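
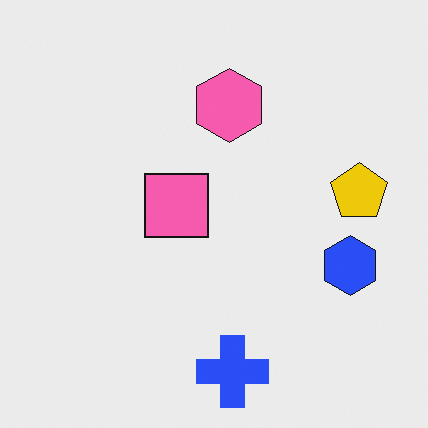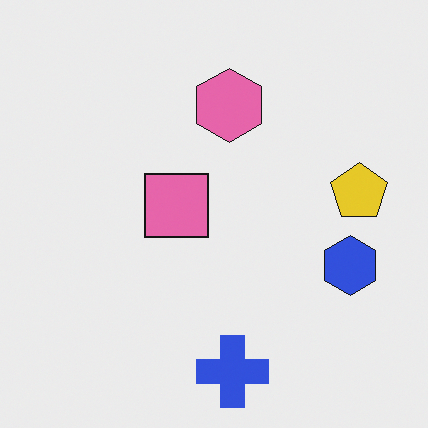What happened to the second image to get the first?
This is the original image slightly oversaturated.

All colors are more vivid — a global saturation change.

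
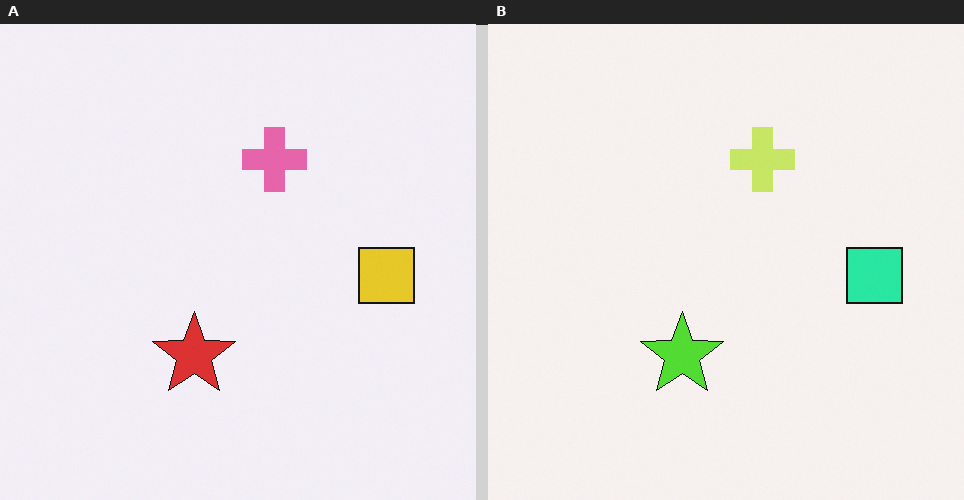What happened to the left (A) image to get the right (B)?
Hue-shifted by a moderate amount.

Every shape's color has rotated by the same amount around the hue wheel — a uniform hue shift.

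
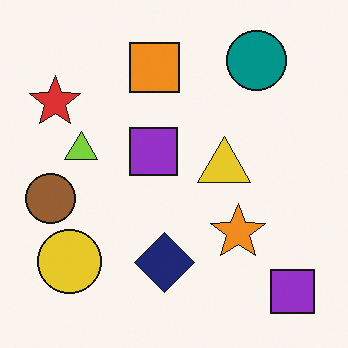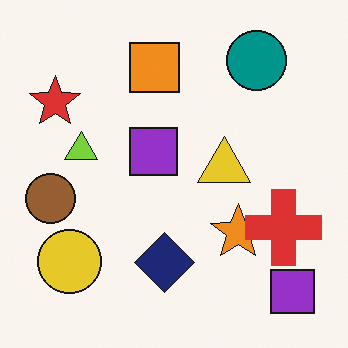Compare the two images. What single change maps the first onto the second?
It was overlaid with an additional red cross.

A red cross appears in the second image that is absent from the first.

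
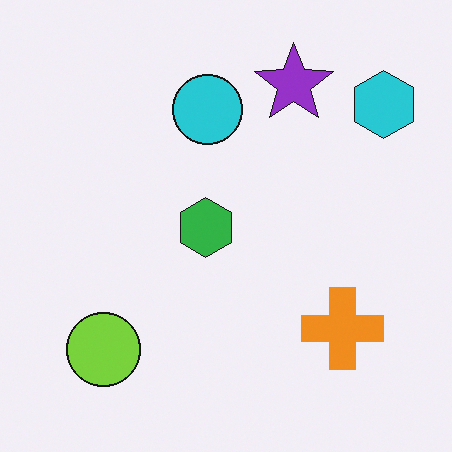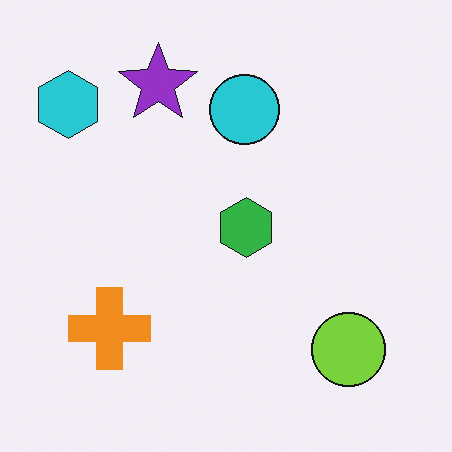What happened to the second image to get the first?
The first image is the second flipped horizontally (left ↔ right).

The cyan hexagon is in the top-left of the second image and the top-right of the first — shapes on opposite sides of the vertical midline have swapped in a mirror flip.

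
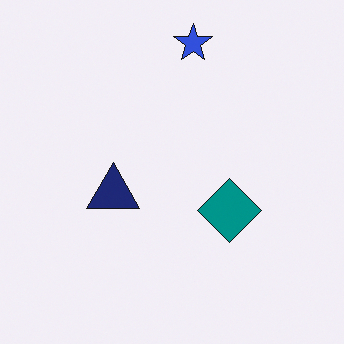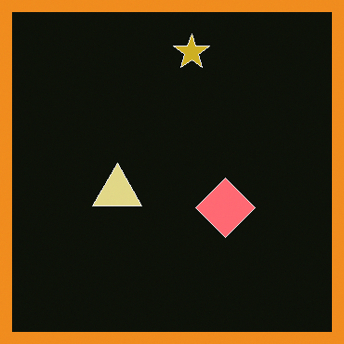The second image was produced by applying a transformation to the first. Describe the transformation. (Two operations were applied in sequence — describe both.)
It was color-inverted (negative), then framed with a orange border.

The light background has become dark and every shape's color is its complement — a photographic negative. A solid orange frame runs around the edge of the second image, with the content slightly shrunk inside it.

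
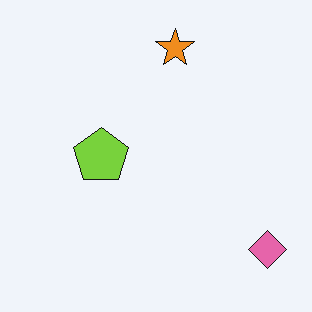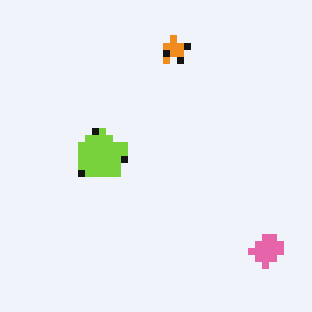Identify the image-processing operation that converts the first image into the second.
The image was moderately pixelated.

Shapes are reduced to large square blocks; fine edges and outlines are lost — a downscale-then-upscale (mosaic) effect.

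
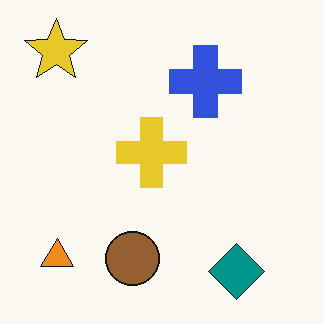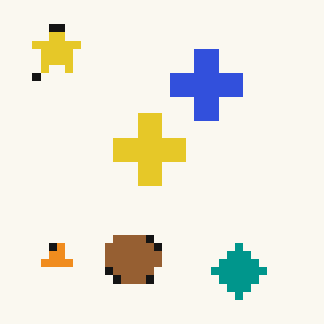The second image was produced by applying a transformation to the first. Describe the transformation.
The second image is the first pixelated into visible square blocks.

Shapes are reduced to large square blocks; fine edges and outlines are lost — a downscale-then-upscale (mosaic) effect.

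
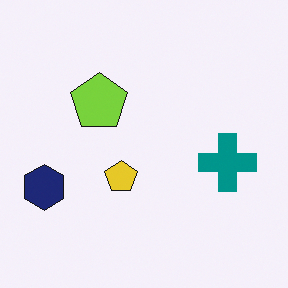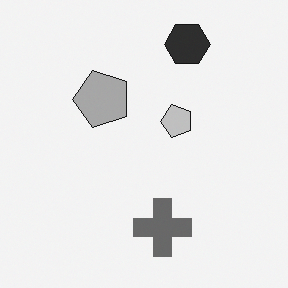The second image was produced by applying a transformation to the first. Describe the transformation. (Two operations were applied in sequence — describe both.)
Transposed (reflected across the top-left ↔ bottom-right diagonal), then converted to grayscale.

Shapes have swapped their row and column positions — what was in the top-right is now in the bottom-left — a diagonal reflection. All color is removed — every shape is now a shade of grey.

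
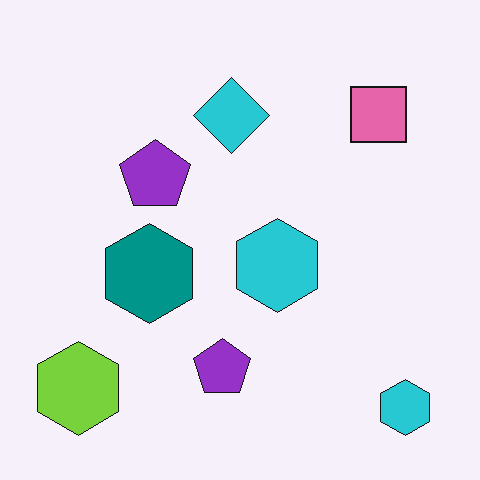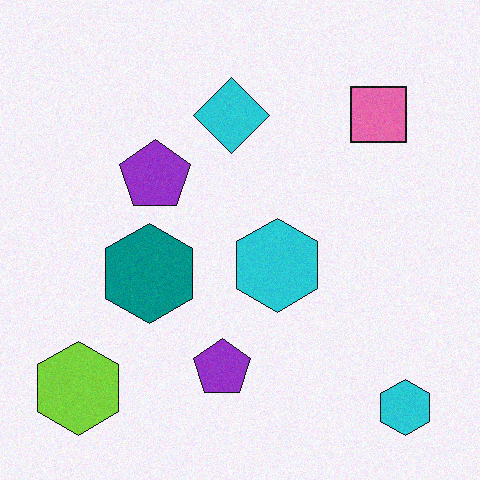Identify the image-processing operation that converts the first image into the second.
It was degraded with light additive noise.

Random speckle covers the whole image, including the flat background.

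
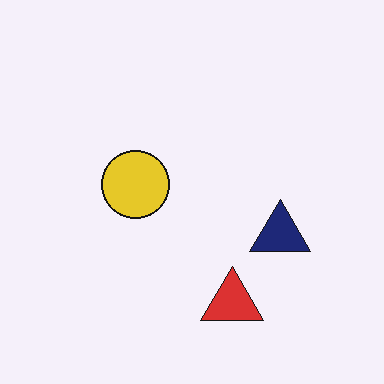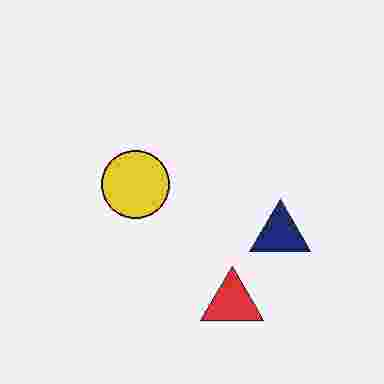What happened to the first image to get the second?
Heavily JPEG-compressed with obvious blocking artifacts.

Blocky 8×8 compression artifacts appear around shape edges and the flat background shows ringing — characteristic JPEG degradation.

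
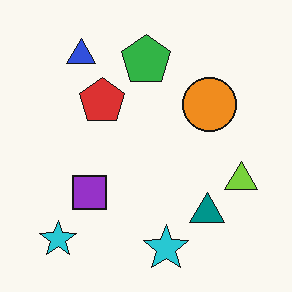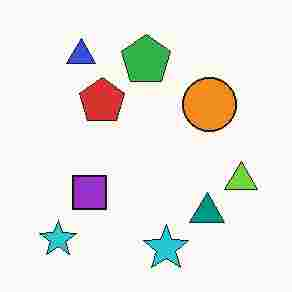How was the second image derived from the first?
Degraded with heavy JPEG compression.

Blocky 8×8 compression artifacts appear around shape edges and the flat background shows ringing — characteristic JPEG degradation.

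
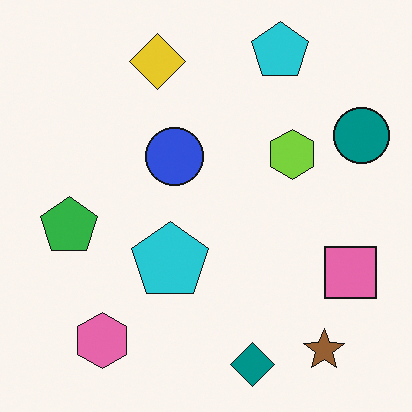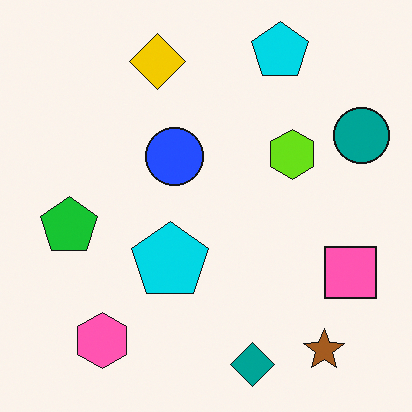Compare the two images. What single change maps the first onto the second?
Slightly oversaturated.

All colors are more vivid — a global saturation change.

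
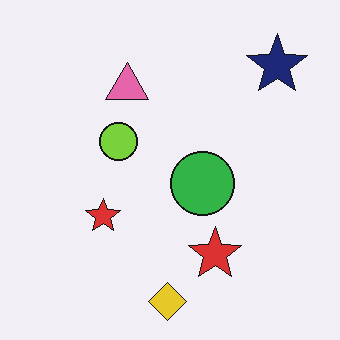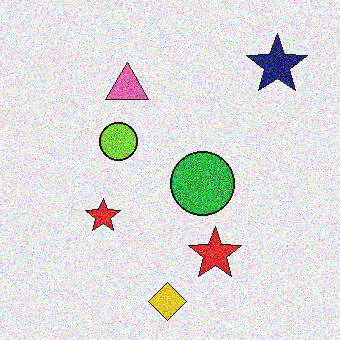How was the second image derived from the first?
The image was degraded with strong gaussian noise.

Random speckle covers the whole image, including the flat background.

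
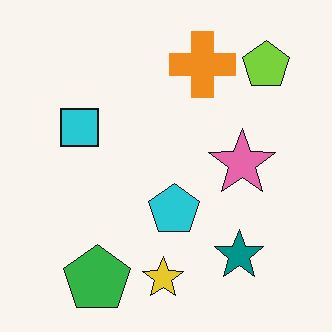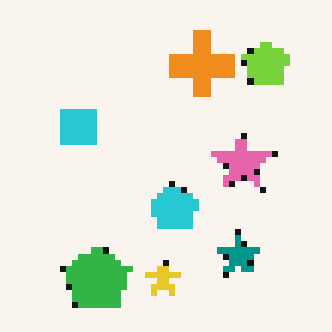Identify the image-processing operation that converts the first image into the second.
Pixelated into visible square blocks.

Shapes are reduced to large square blocks; fine edges and outlines are lost — a downscale-then-upscale (mosaic) effect.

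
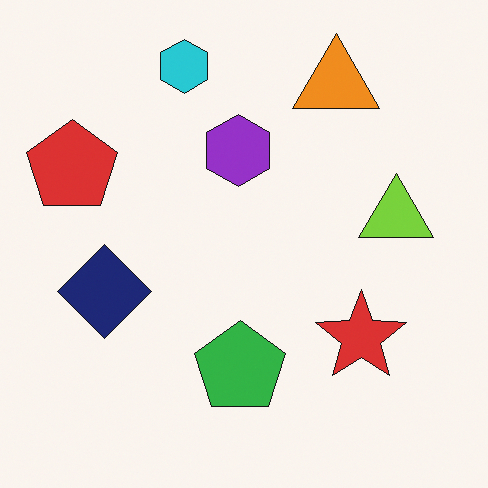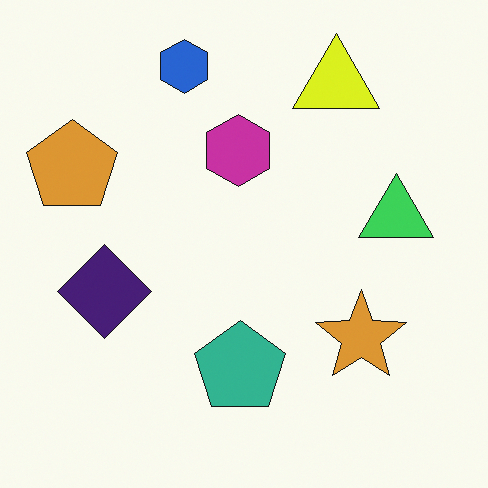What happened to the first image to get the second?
The image was hue-shifted by a small amount.

Every shape's color has rotated by the same amount around the hue wheel — a uniform hue shift.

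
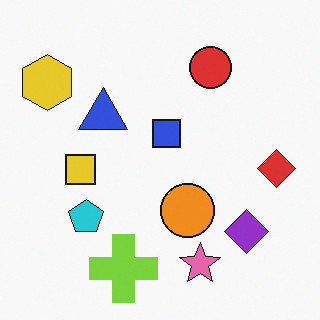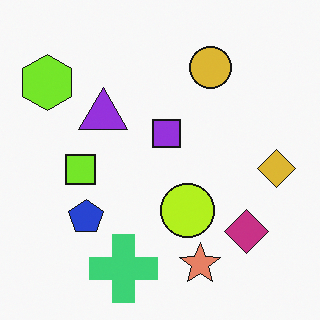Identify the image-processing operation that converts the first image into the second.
It was hue-shifted slightly.

Every shape's color has rotated by the same amount around the hue wheel — a uniform hue shift.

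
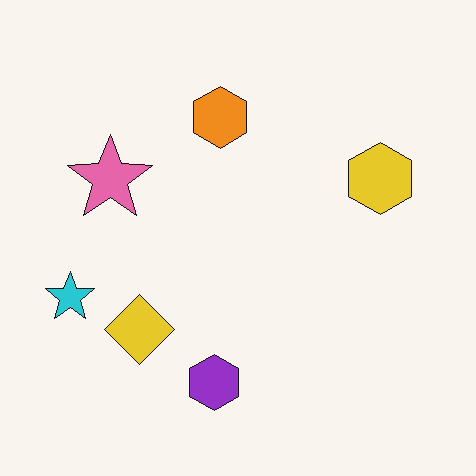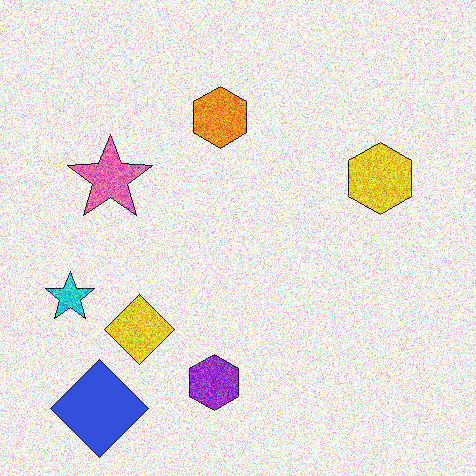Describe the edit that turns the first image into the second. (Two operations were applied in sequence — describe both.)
The transformation is: degraded with strong gaussian noise, then overlaid with an additional blue diamond.

Random speckle covers the whole image, including the flat background. A blue diamond appears in the second image that is absent from the first.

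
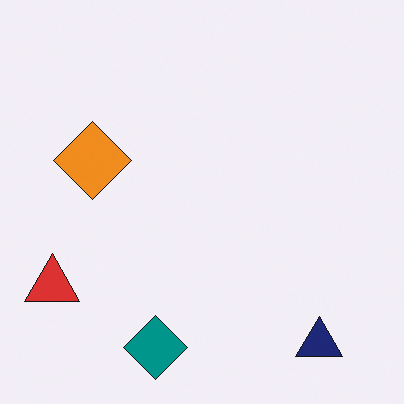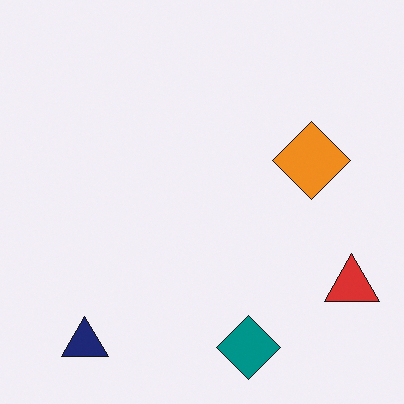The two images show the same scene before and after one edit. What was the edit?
The image was flipped horizontally (left ↔ right).

The red triangle is in the bottom-left of the first image and the bottom-right of the second — shapes on opposite sides of the vertical midline have swapped in a mirror flip.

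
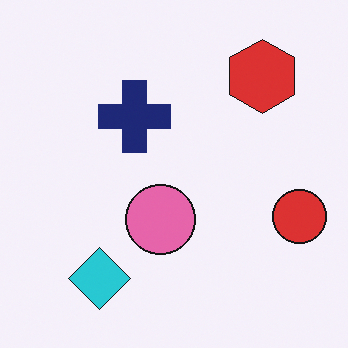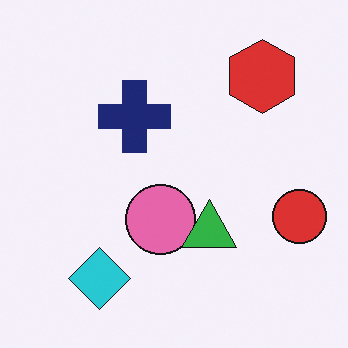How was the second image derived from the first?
The second image is the first overlaid with an additional green triangle.

A green triangle appears in the second image that is absent from the first.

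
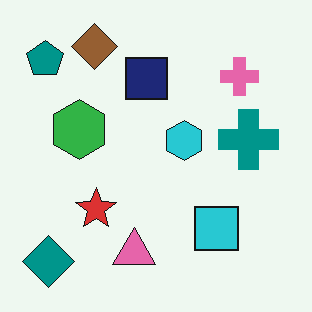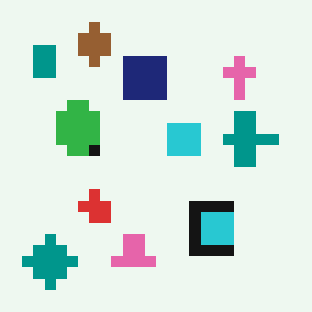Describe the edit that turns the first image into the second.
Coarsely pixelated.

Shapes are reduced to large square blocks; fine edges and outlines are lost — a downscale-then-upscale (mosaic) effect.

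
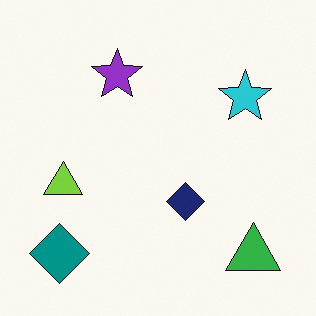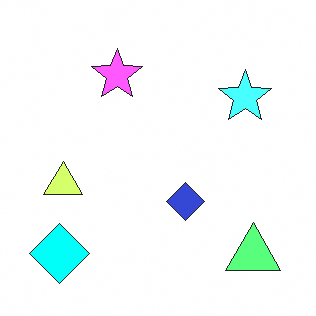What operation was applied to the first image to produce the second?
Brightened a lot.

Every pixel — background and shapes alike — is uniformly brightened.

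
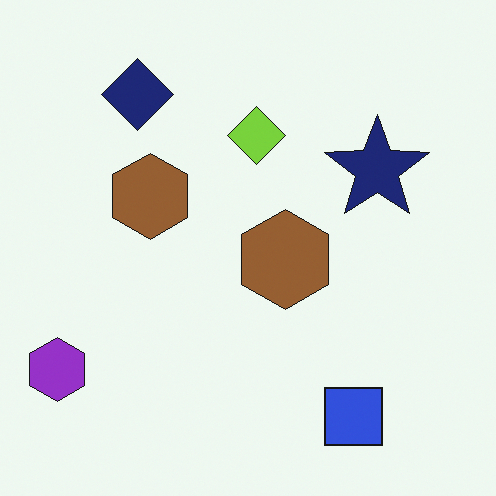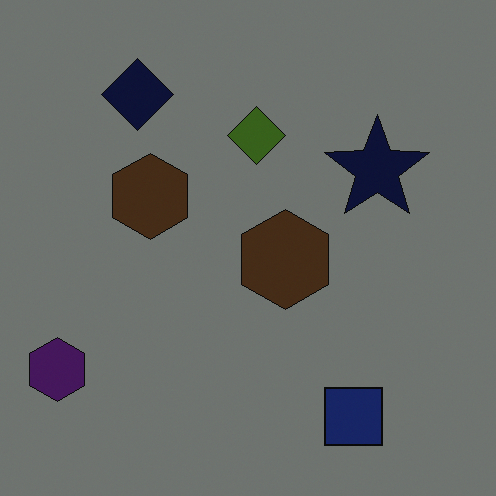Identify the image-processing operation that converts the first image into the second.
The transformation is: substantially darkened.

Every pixel — background and shapes alike — is uniformly darkened.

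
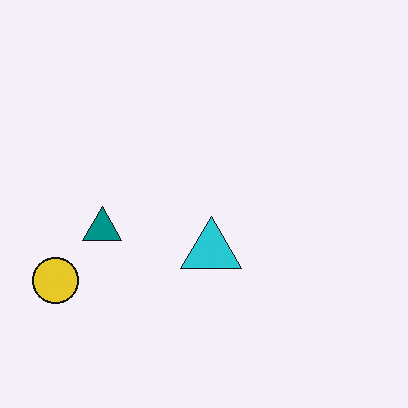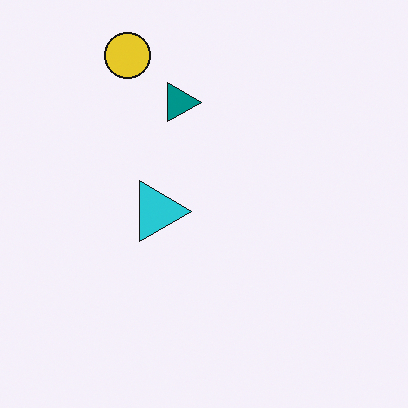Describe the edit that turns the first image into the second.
The image was rotated 90° clockwise.

The yellow circle sits in the bottom-left of the first image and the top-left of the second — consistent with a whole-image 90° clockwise rotation.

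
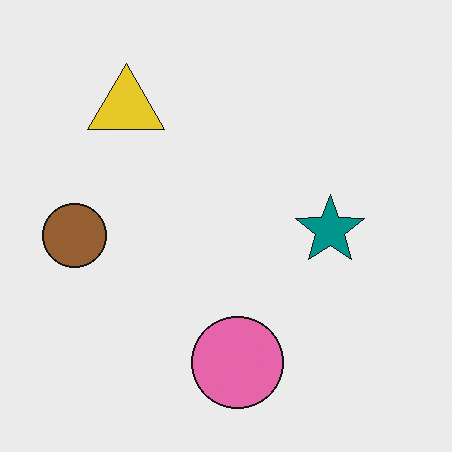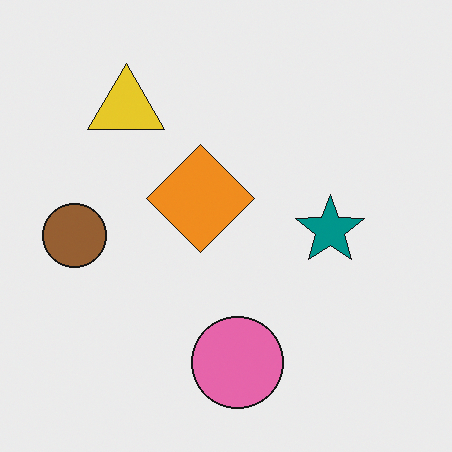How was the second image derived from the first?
This is the original image overlaid with an additional orange diamond.

An orange diamond appears in the second image that is absent from the first.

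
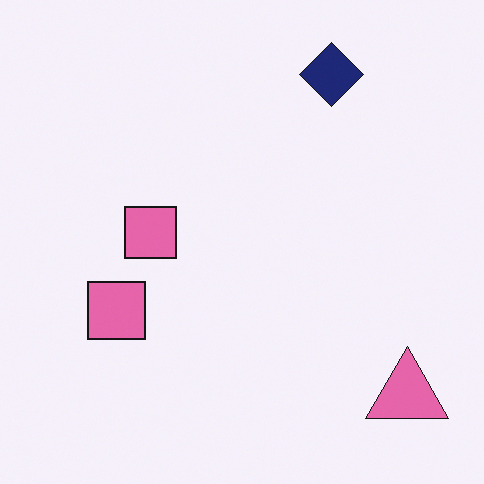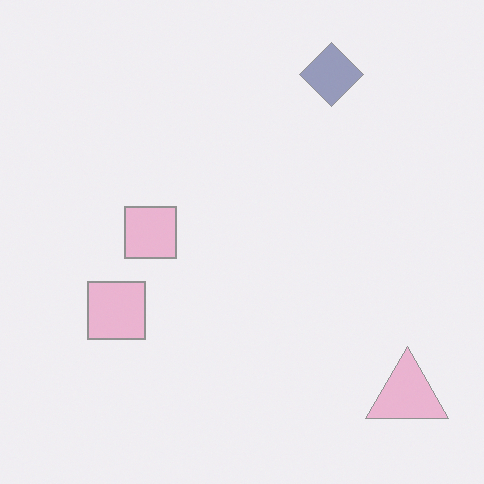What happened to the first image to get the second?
The second image is the first given much lower contrast.

Tones are pushed toward mid-grey across the whole image — a global contrast change.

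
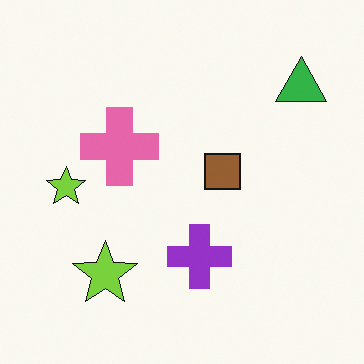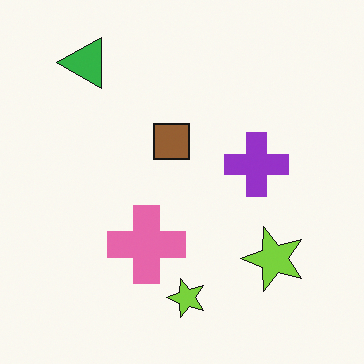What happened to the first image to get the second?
The second image is the first rotated 90° counter-clockwise.

The green triangle sits in the top-right of the first image and the top-left of the second — consistent with a whole-image 90° counter-clockwise rotation.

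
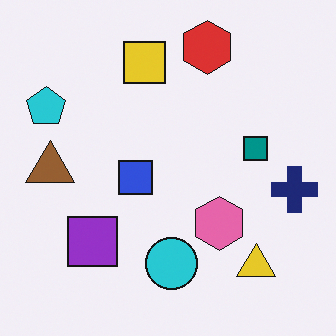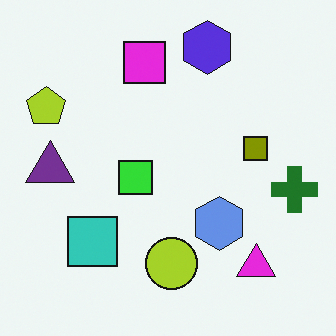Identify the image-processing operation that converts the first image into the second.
The transformation is: hue-shifted through roughly half the color wheel.

Every shape's color has rotated by the same amount around the hue wheel — a uniform hue shift.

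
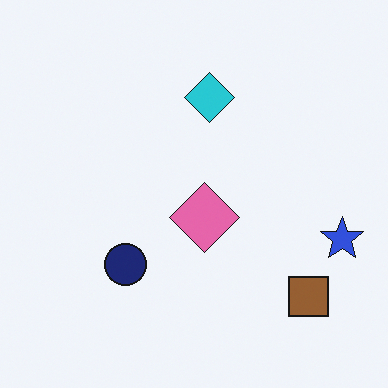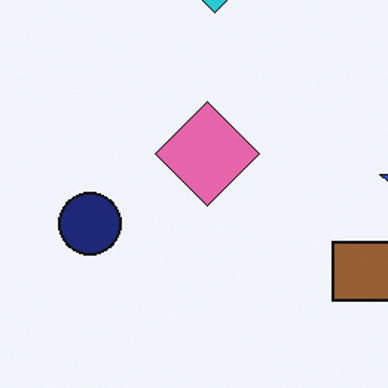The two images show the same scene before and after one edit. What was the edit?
This is the original image cropped slightly and scaled back up.

The visible shapes are larger and the field of view is narrower; shapes near the original edges may be partly or wholly outside the frame — a crop-and-rescale.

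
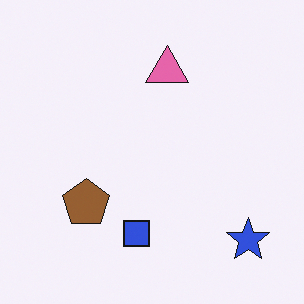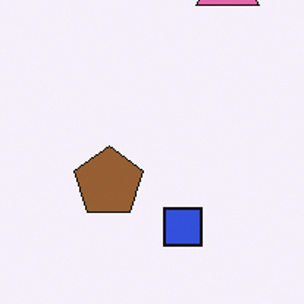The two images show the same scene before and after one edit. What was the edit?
The image was cropped to a modestly smaller region and rescaled.

The visible shapes are larger and the field of view is narrower; shapes near the original edges may be partly or wholly outside the frame — a crop-and-rescale.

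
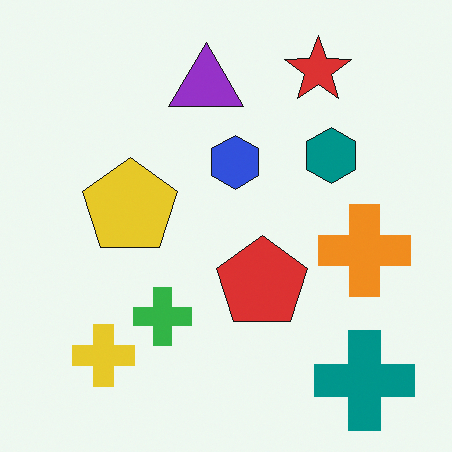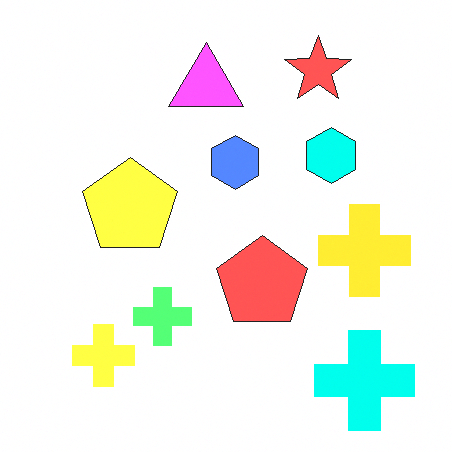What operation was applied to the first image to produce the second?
The image was noticeably brightened.

Every pixel — background and shapes alike — is uniformly brightened.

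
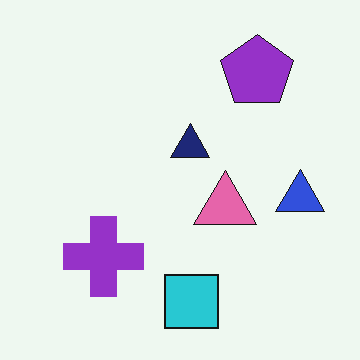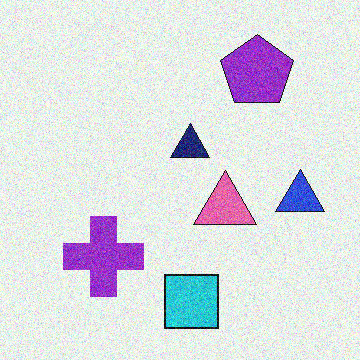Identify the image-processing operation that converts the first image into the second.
It was degraded with visible gaussian noise.

Random speckle covers the whole image, including the flat background.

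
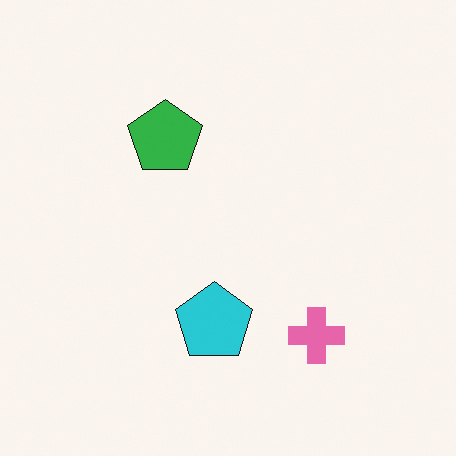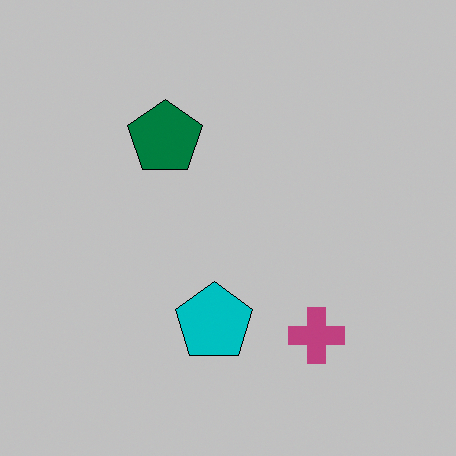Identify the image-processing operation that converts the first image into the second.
The image was aggressively posterized.

Each flat color has snapped to a coarser quantized level — most visibly, the near-white background has dropped to a flat grey.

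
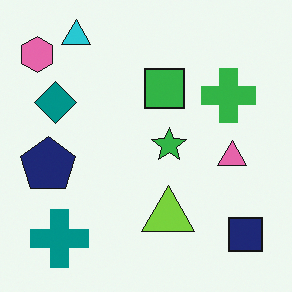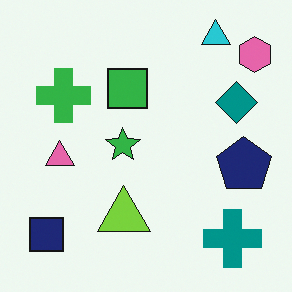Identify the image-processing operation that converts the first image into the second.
Flipped horizontally (left ↔ right).

The pink hexagon is in the top-left of the first image and the top-right of the second — shapes on opposite sides of the vertical midline have swapped in a mirror flip.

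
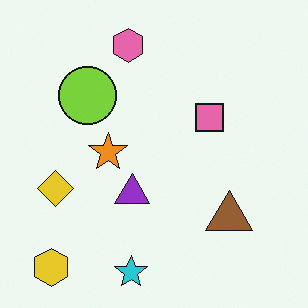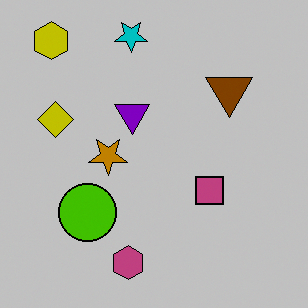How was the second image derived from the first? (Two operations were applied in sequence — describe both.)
The second image is the first heavily posterized to just a handful of flat colors, then flipped vertically (top ↔ bottom).

Each flat color has snapped to a coarser quantized level — most visibly, the near-white background has dropped to a flat grey. The cyan star is in the bottom of the first image and the top of the second — shapes on opposite sides of the horizontal midline have swapped in a mirror flip.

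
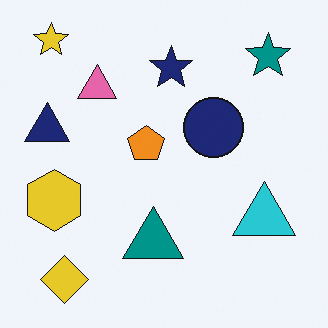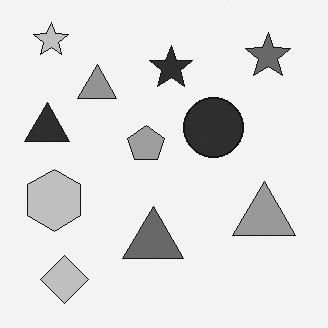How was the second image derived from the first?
The transformation is: converted to grayscale.

All color is removed — every shape is now a shade of grey.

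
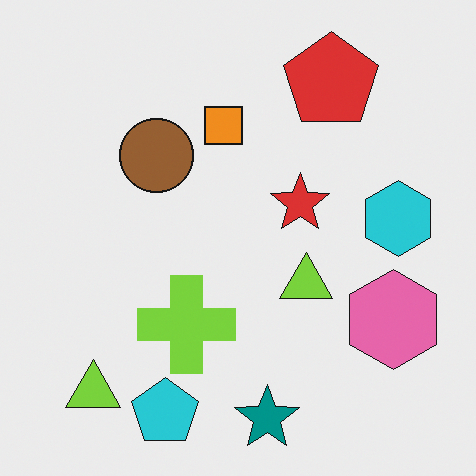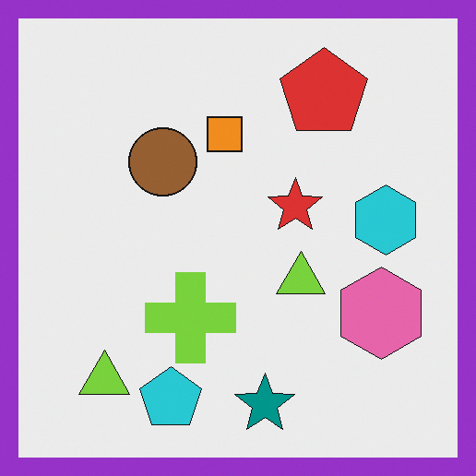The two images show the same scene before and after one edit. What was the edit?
The second image is the first framed with a purple border.

A solid purple frame runs around the edge of the second image, with the content slightly shrunk inside it.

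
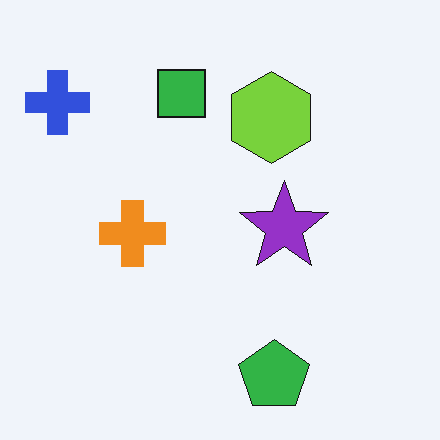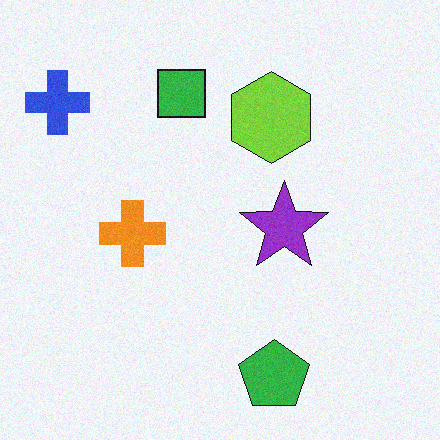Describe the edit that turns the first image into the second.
This is the original image degraded with subtle gaussian noise.

Random speckle covers the whole image, including the flat background.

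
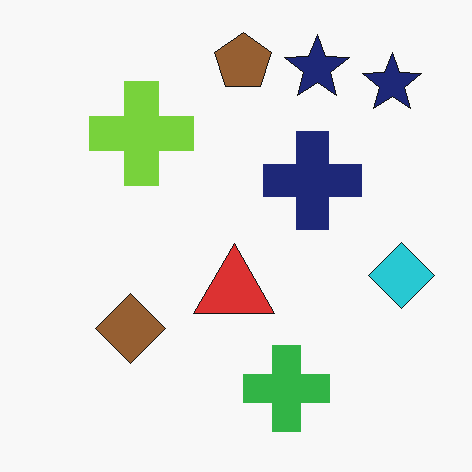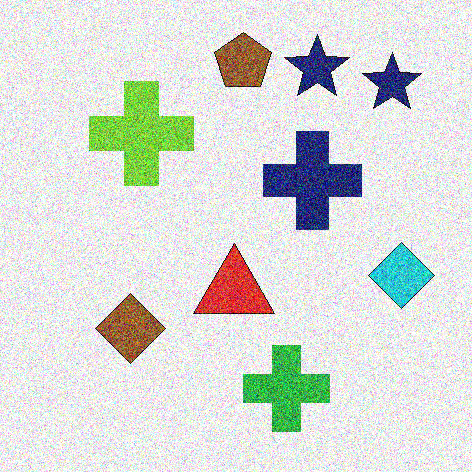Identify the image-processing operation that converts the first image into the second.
The second image is the first degraded with strong gaussian noise.

Random speckle covers the whole image, including the flat background.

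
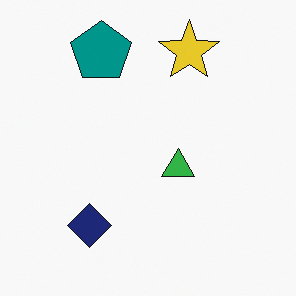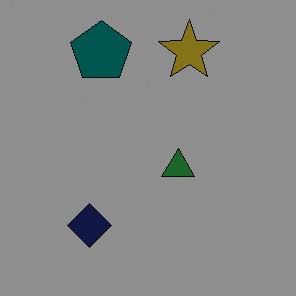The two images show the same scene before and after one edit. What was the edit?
It was substantially darkened.

Every pixel — background and shapes alike — is uniformly darkened.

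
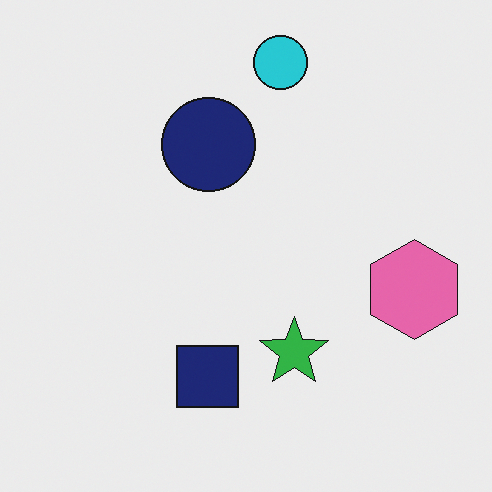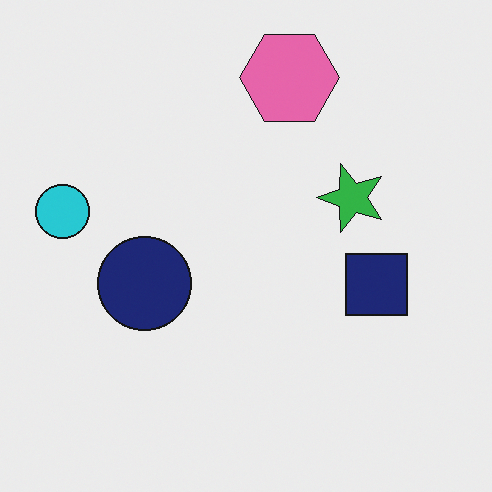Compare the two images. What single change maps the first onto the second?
The second image is the first rotated 90° counter-clockwise.

The cyan circle sits in the top of the first image and the left of the second — consistent with a whole-image 90° counter-clockwise rotation.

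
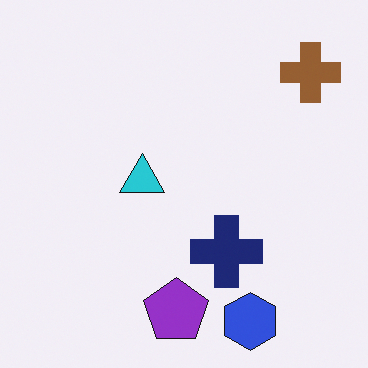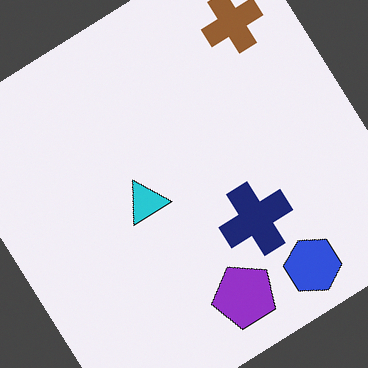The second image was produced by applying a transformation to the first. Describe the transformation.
It was rotated counter-clockwise by a large amount — several tens of degrees.

Every shape is tilted by the same angle and the image corners show triangular fill wedges — a whole-image rotation by a non-right angle.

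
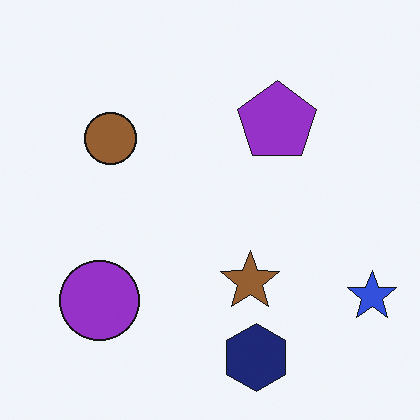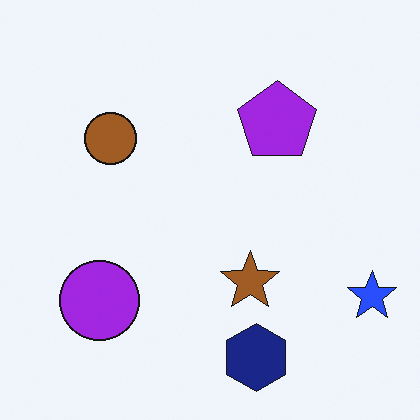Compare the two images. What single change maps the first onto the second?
The transformation is: slightly oversaturated.

All colors are more vivid — a global saturation change.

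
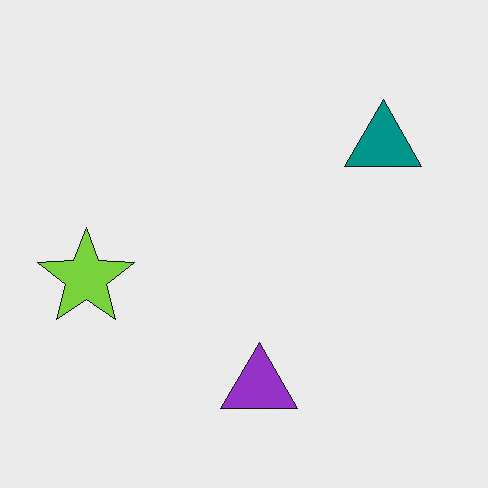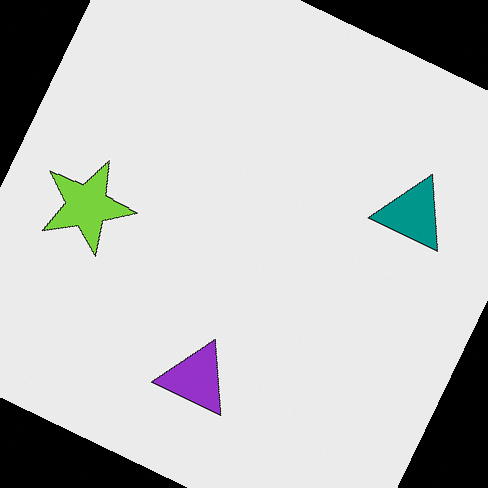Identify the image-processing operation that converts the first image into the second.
The second image is the first rotated clockwise by a moderate amount.

Every shape is tilted by the same angle and the image corners show triangular fill wedges — a whole-image rotation by a non-right angle.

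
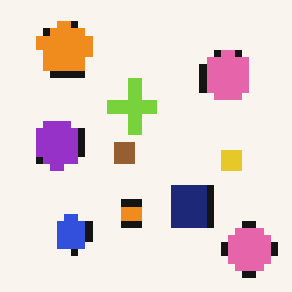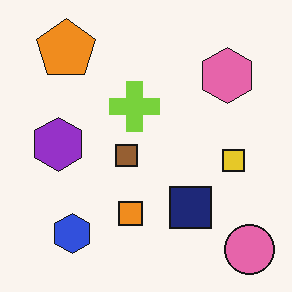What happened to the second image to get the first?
The image was pixelated into visible square blocks.

Shapes are reduced to large square blocks; fine edges and outlines are lost — a downscale-then-upscale (mosaic) effect.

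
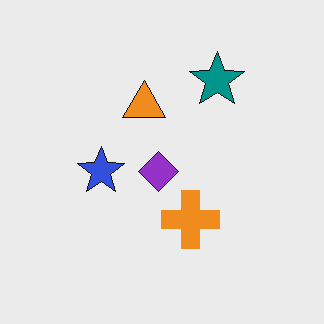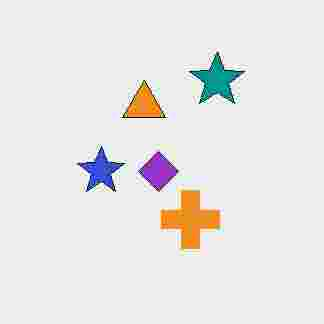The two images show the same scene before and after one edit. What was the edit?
It was degraded with heavy JPEG compression.

Blocky 8×8 compression artifacts appear around shape edges and the flat background shows ringing — characteristic JPEG degradation.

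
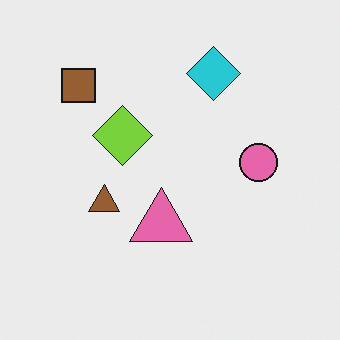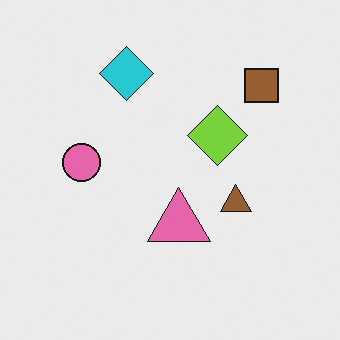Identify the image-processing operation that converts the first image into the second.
The transformation is: flipped horizontally (left ↔ right).

The brown square is in the top-left of the first image and the top-right of the second — shapes on opposite sides of the vertical midline have swapped in a mirror flip.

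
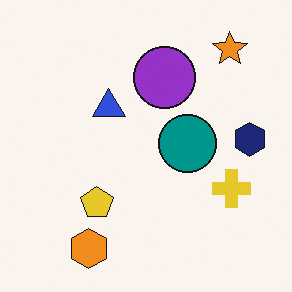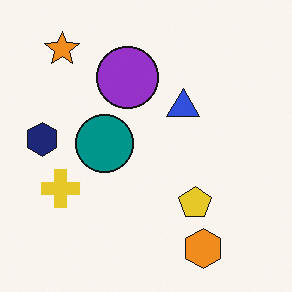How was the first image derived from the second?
The first image is the second flipped horizontally (left ↔ right).

The navy hexagon is in the left of the second image and the right of the first — shapes on opposite sides of the vertical midline have swapped in a mirror flip.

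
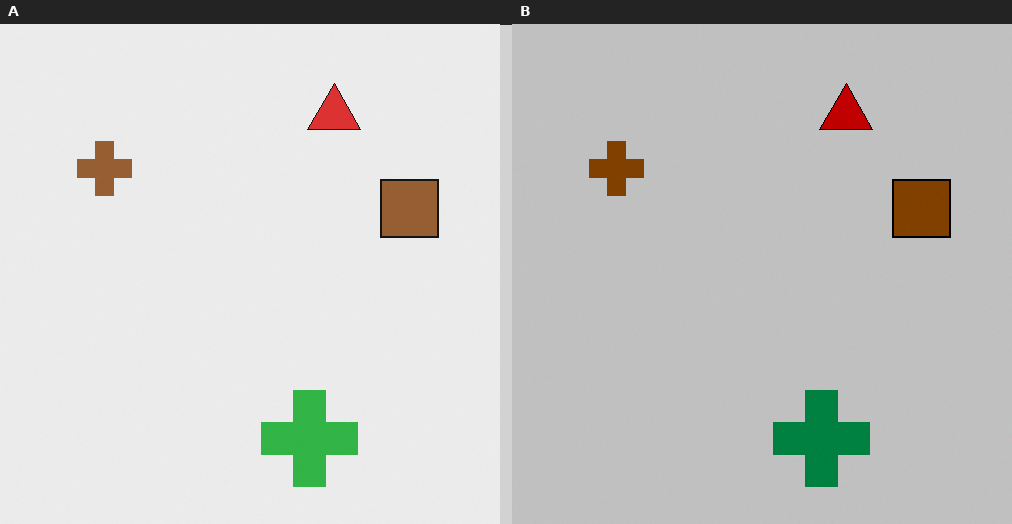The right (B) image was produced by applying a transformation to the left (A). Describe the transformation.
The transformation is: heavily posterized to just a handful of flat colors.

Each flat color has snapped to a coarser quantized level — most visibly, the near-white background has dropped to a flat grey.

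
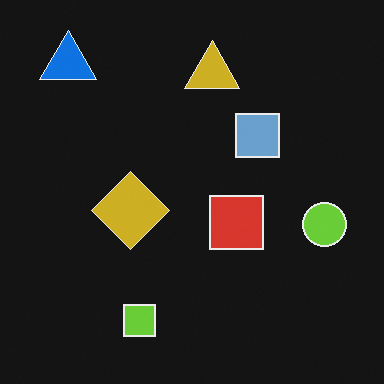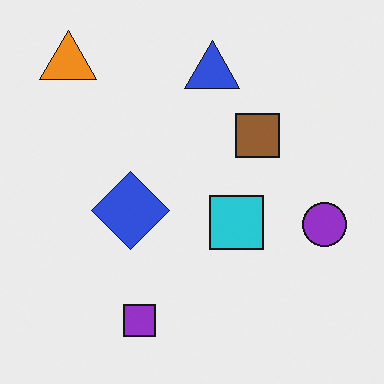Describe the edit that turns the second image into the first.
The image was color-inverted (negative).

The light background has become dark and every shape's color is its complement — a photographic negative.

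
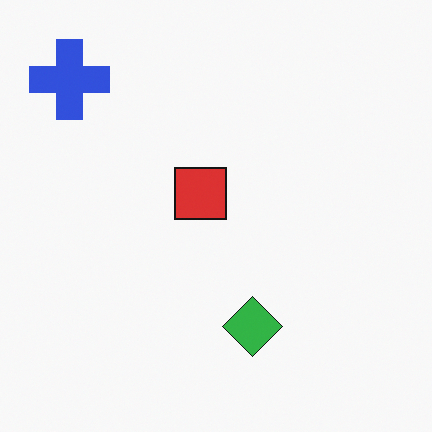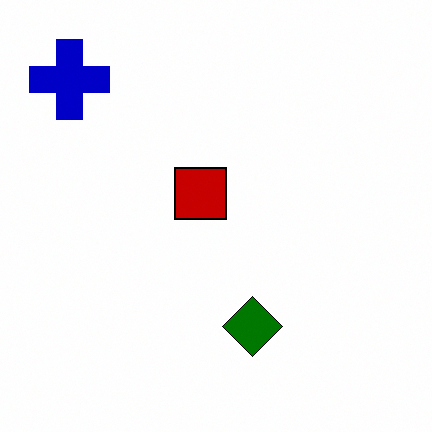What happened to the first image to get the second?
The image was given much higher contrast.

Tones are pushed away from mid-grey across the whole image — a global contrast change.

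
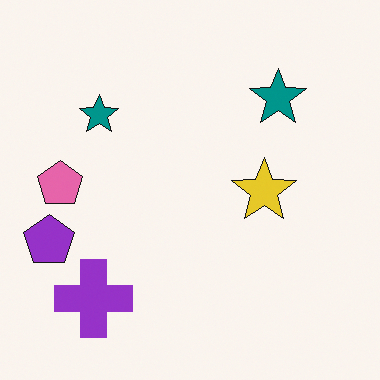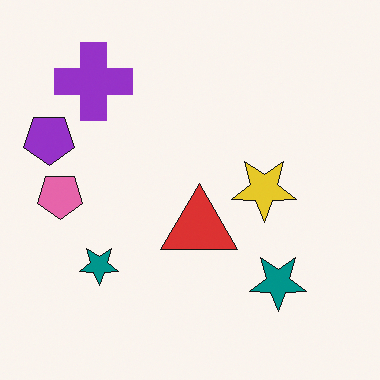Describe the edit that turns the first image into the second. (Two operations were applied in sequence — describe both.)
The image was flipped vertically (top ↔ bottom), then overlaid with an additional red triangle.

The purple cross is in the bottom-left of the first image and the top-left of the second — shapes on opposite sides of the horizontal midline have swapped in a mirror flip. A red triangle appears in the second image that is absent from the first.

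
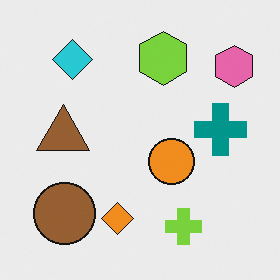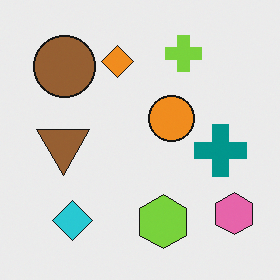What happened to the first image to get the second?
The transformation is: flipped vertically (top ↔ bottom).

The lime cross is in the bottom of the first image and the top of the second — shapes on opposite sides of the horizontal midline have swapped in a mirror flip.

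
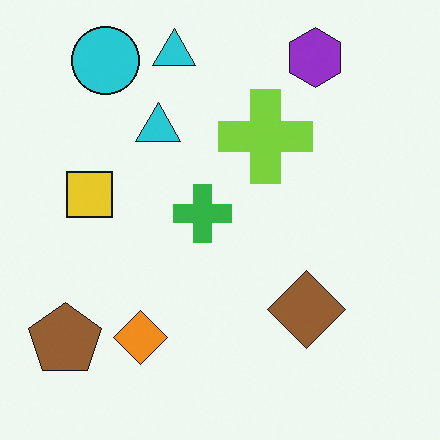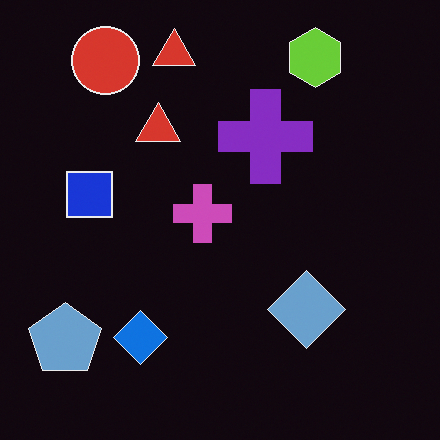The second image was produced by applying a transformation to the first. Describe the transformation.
Color-inverted (negative).

The light background has become dark and every shape's color is its complement — a photographic negative.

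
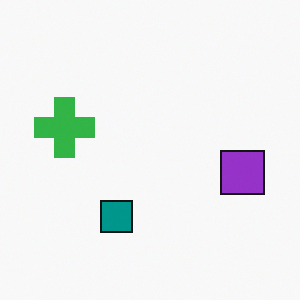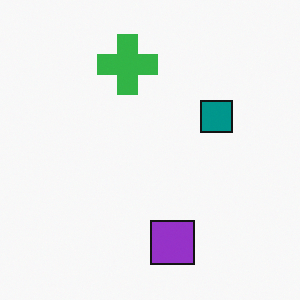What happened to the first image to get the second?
It was transposed (reflected across the top-left ↔ bottom-right diagonal).

Shapes have swapped their row and column positions — what was in the top-right is now in the bottom-left — a diagonal reflection.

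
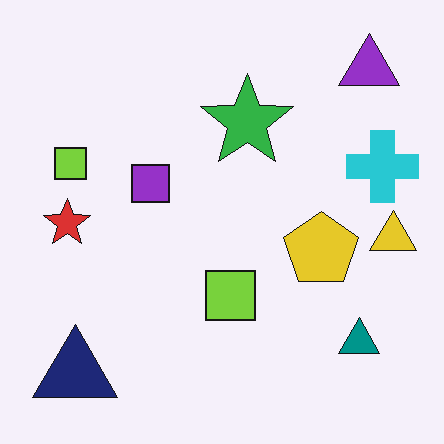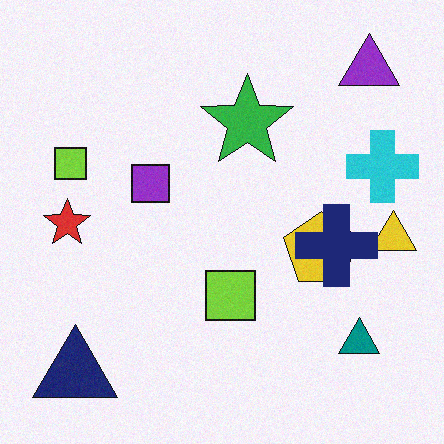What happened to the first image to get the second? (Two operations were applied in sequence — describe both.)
The second image is the first degraded with a light layer of grain, then overlaid with an additional navy cross.

Random speckle covers the whole image, including the flat background. A navy cross appears in the second image that is absent from the first.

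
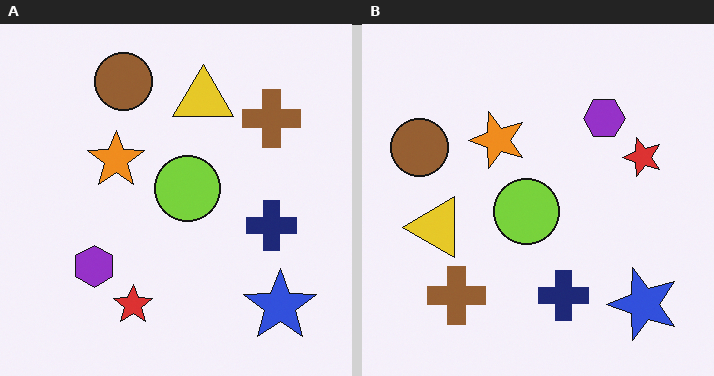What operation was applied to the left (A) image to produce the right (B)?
It was transposed (reflected across the top-left ↔ bottom-right diagonal).

Shapes have swapped their row and column positions — what was in the top-right is now in the bottom-left — a diagonal reflection.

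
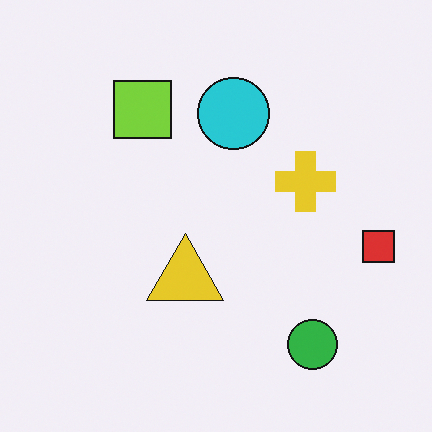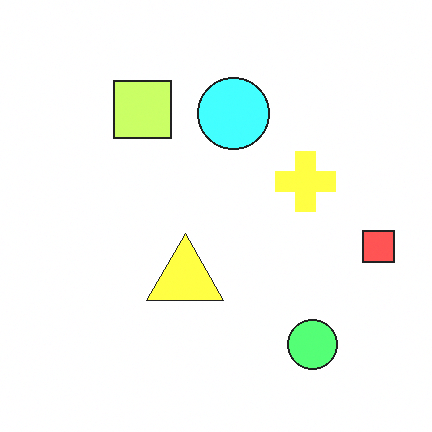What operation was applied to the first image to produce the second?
The image was substantially brightened.

Every pixel — background and shapes alike — is uniformly brightened.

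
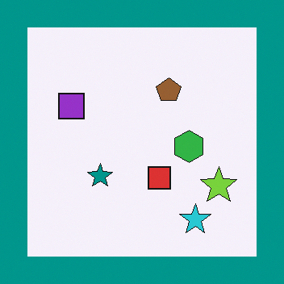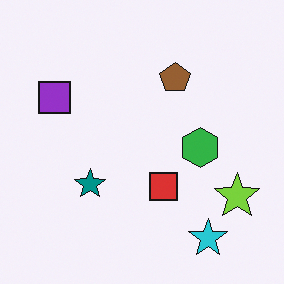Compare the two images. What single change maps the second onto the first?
The image was framed with a teal border.

A solid teal frame runs around the edge of the first image, with the content slightly shrunk inside it.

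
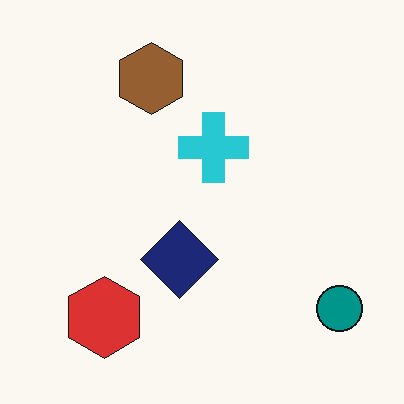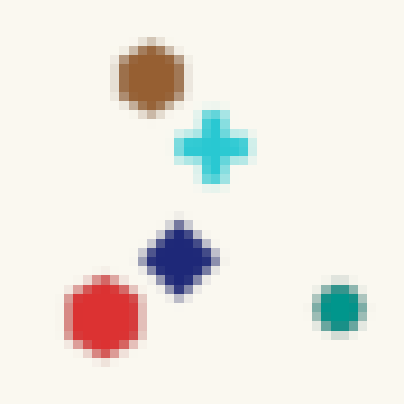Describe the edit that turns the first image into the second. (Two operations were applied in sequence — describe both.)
The second image is the first moderately blurred, then coarsely pixelated.

Shape edges and outlines are uniformly softened across the whole image. Shapes are reduced to large square blocks; fine edges and outlines are lost — a downscale-then-upscale (mosaic) effect.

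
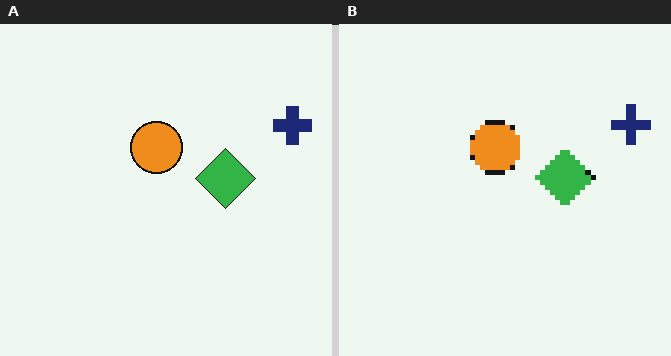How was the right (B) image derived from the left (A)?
The right (B) image is the left (A) lightly pixelated (a mild mosaic effect).

Shapes are reduced to large square blocks; fine edges and outlines are lost — a downscale-then-upscale (mosaic) effect.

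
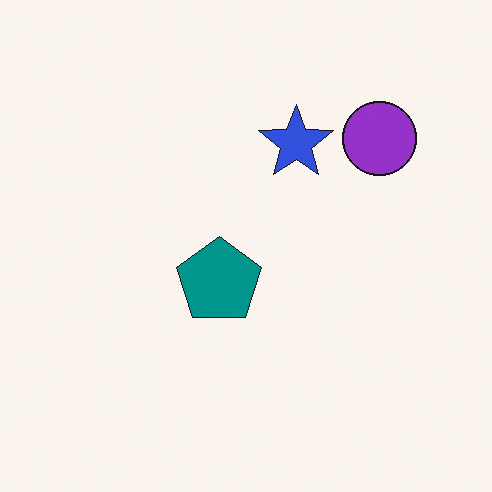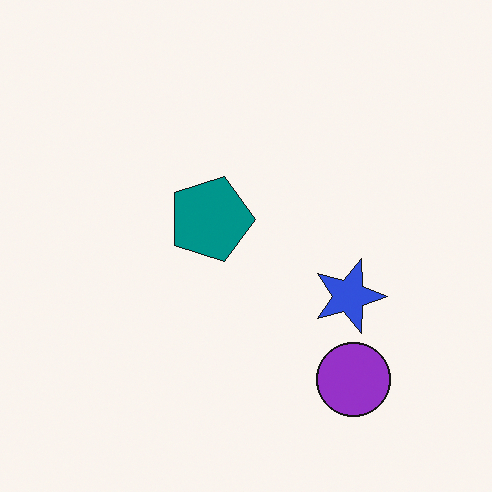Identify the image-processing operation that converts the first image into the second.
The second image is the first rotated 90° clockwise.

The purple circle sits in the top-right of the first image and the bottom-right of the second — consistent with a whole-image 90° clockwise rotation.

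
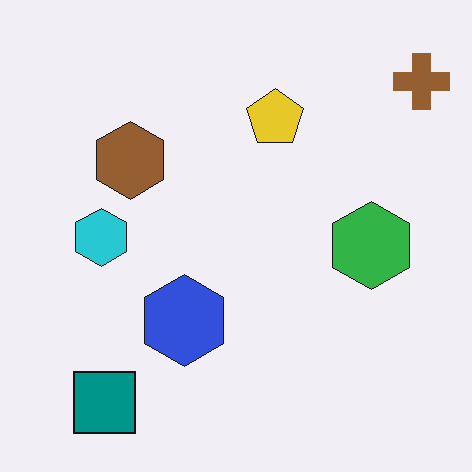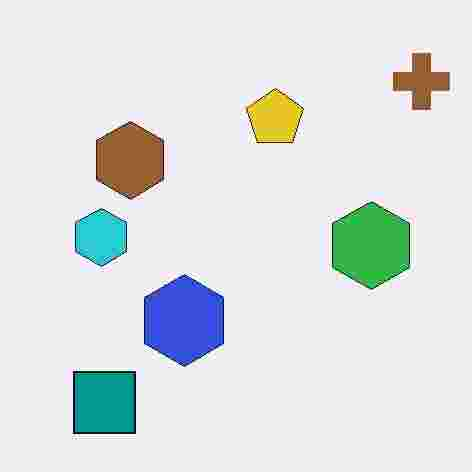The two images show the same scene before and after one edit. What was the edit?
The second image is the first heavily JPEG-compressed with obvious blocking artifacts.

Blocky 8×8 compression artifacts appear around shape edges and the flat background shows ringing — characteristic JPEG degradation.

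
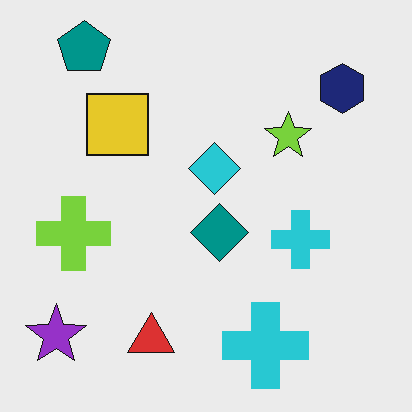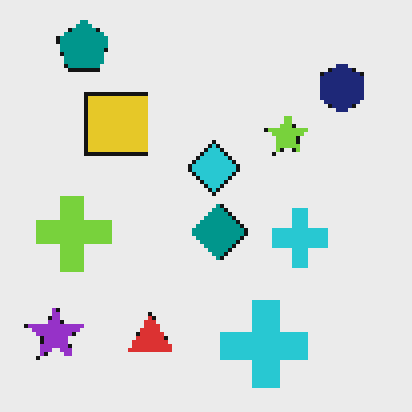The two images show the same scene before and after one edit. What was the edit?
It was lightly pixelated (a mild mosaic effect).

Shapes are reduced to large square blocks; fine edges and outlines are lost — a downscale-then-upscale (mosaic) effect.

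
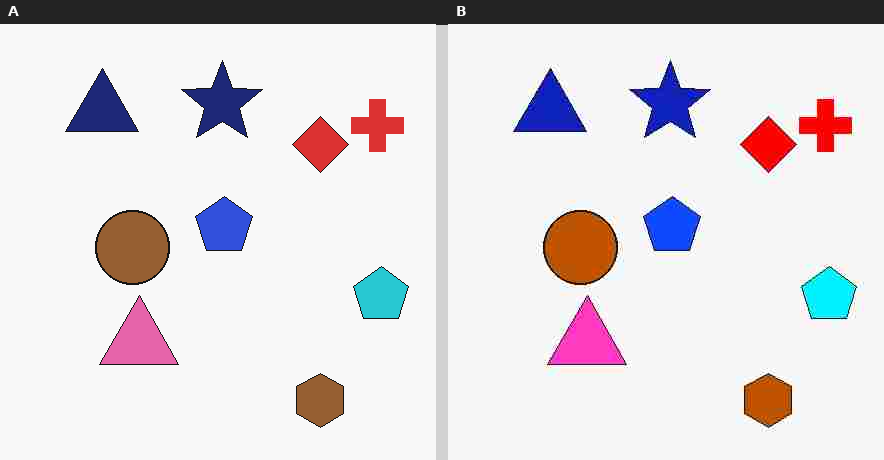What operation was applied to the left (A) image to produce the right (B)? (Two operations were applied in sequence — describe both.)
The right (B) image is the left (A) heavily oversaturated, then degraded with heavy JPEG compression.

All colors are more vivid — a global saturation change. Blocky 8×8 compression artifacts appear around shape edges and the flat background shows ringing — characteristic JPEG degradation.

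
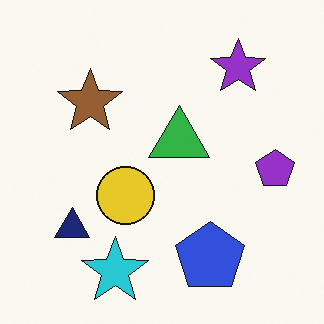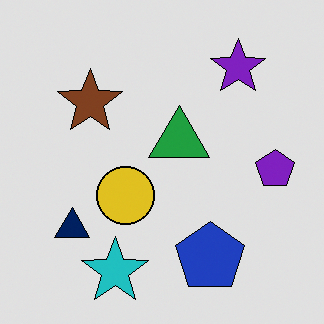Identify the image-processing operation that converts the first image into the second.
The image was posterized to a reduced palette.

Each flat color has snapped to a coarser quantized level — most visibly, the near-white background has dropped to a flat grey.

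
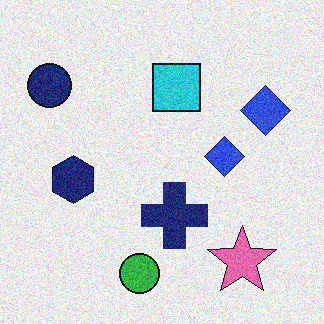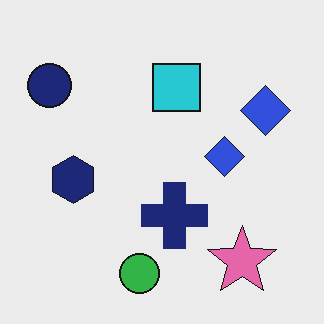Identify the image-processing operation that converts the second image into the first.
Degraded with moderate additive noise.

Random speckle covers the whole image, including the flat background.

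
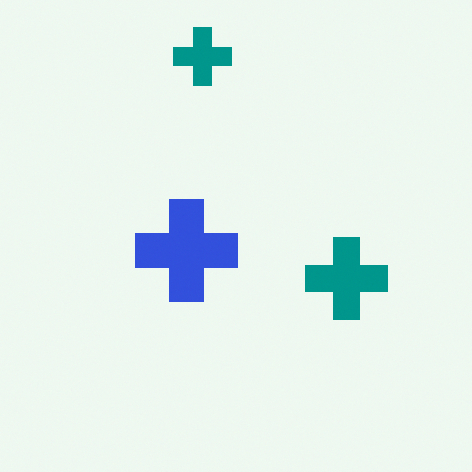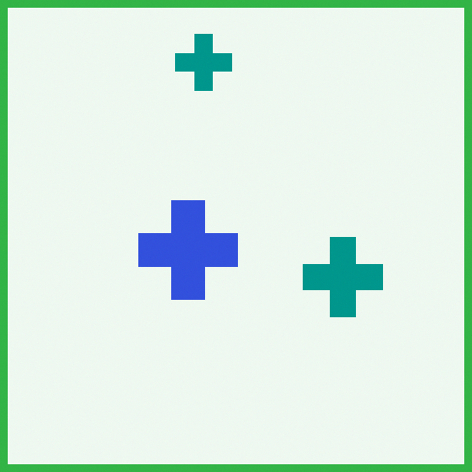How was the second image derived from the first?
The transformation is: framed with a green border.

A solid green frame runs around the edge of the second image, with the content slightly shrunk inside it.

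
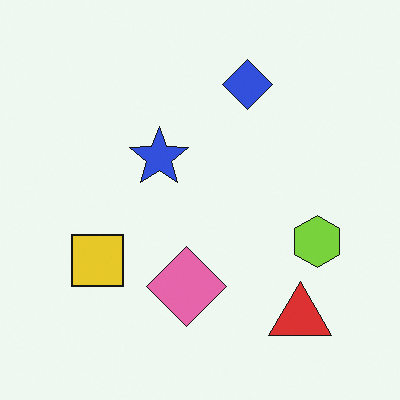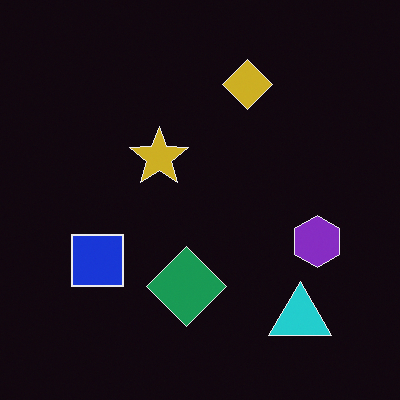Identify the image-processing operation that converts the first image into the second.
It was color-inverted (negative).

The light background has become dark and every shape's color is its complement — a photographic negative.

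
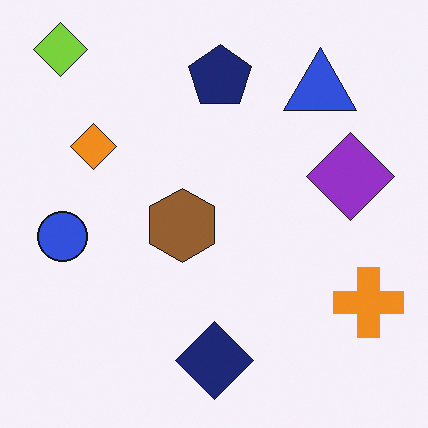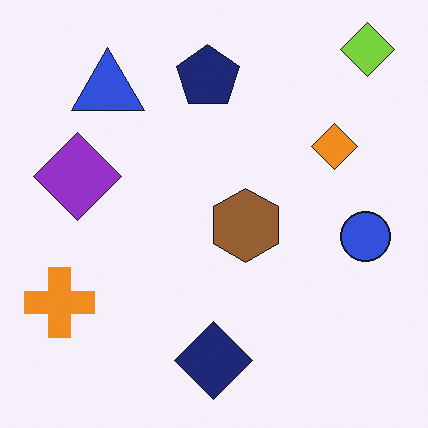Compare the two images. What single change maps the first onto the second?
The image was flipped horizontally (left ↔ right).

The lime diamond is in the top-left of the first image and the top-right of the second — shapes on opposite sides of the vertical midline have swapped in a mirror flip.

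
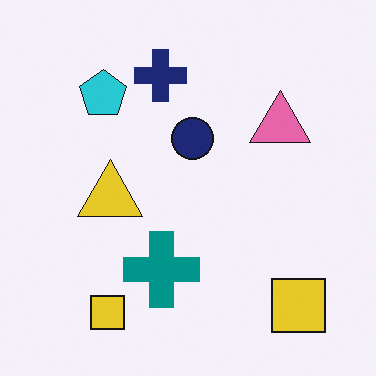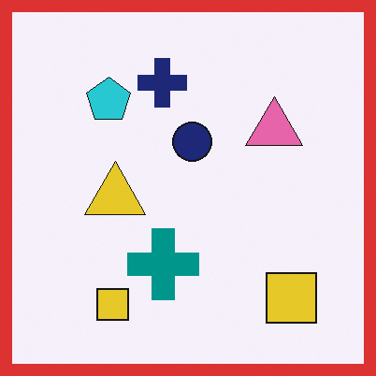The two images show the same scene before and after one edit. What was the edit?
It was framed with a red border.

A solid red frame runs around the edge of the second image, with the content slightly shrunk inside it.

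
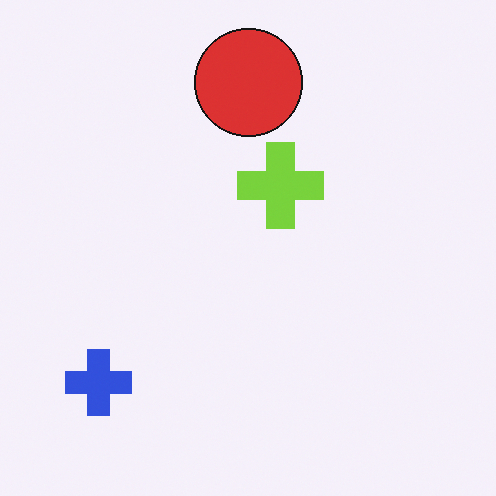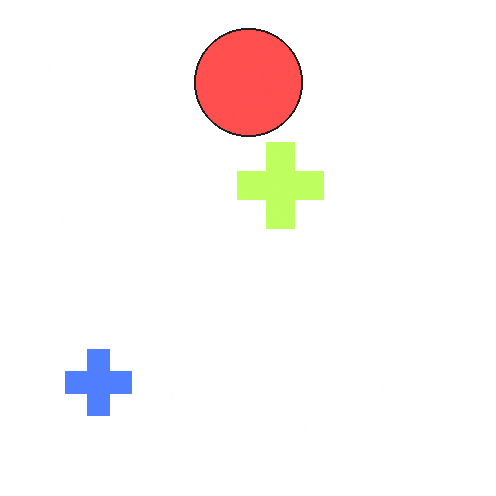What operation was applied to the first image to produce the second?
Substantially brightened.

Every pixel — background and shapes alike — is uniformly brightened.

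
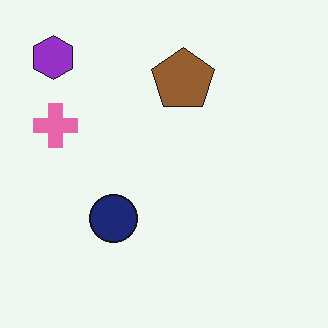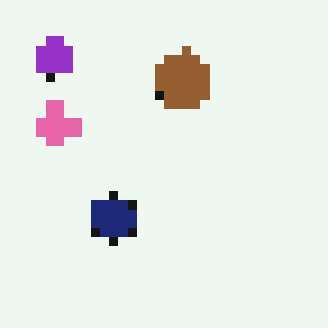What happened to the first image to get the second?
The second image is the first heavily pixelated into large blocks.

Shapes are reduced to large square blocks; fine edges and outlines are lost — a downscale-then-upscale (mosaic) effect.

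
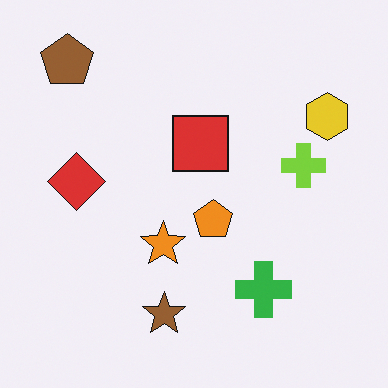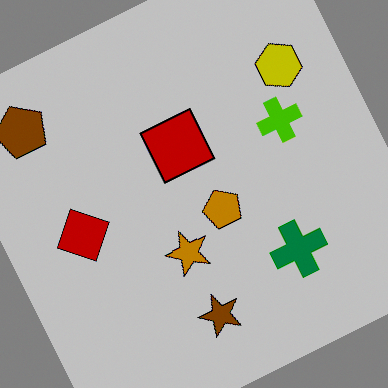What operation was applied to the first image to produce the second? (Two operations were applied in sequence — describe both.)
It was rotated counter-clockwise by a moderate amount, then aggressively posterized.

Every shape is tilted by the same angle and the image corners show triangular fill wedges — a whole-image rotation by a non-right angle. Each flat color has snapped to a coarser quantized level — most visibly, the near-white background has dropped to a flat grey.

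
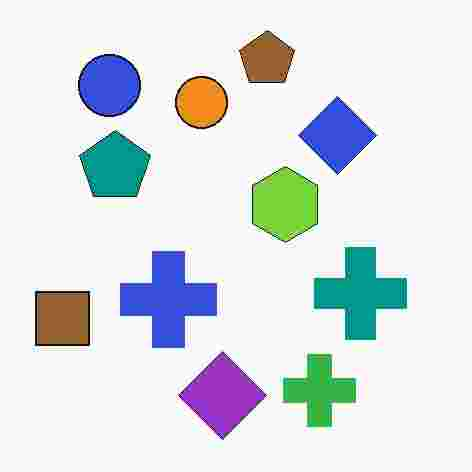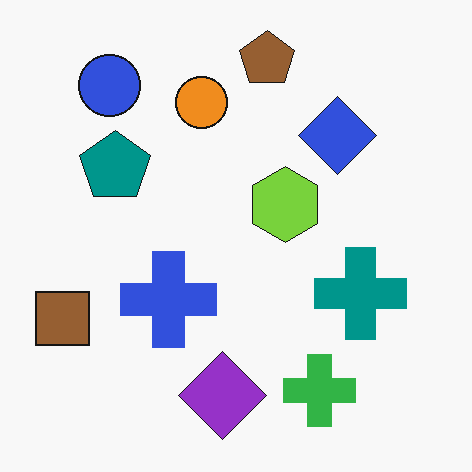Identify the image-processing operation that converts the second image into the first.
Heavily JPEG-compressed with obvious blocking artifacts.

Blocky 8×8 compression artifacts appear around shape edges and the flat background shows ringing — characteristic JPEG degradation.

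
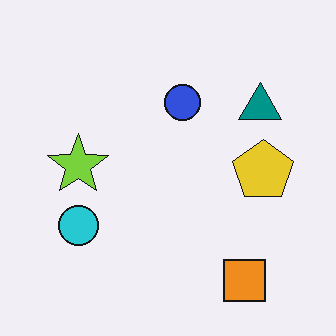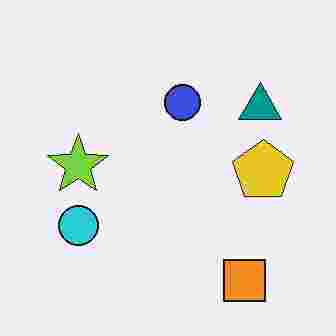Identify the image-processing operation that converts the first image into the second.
The second image is the first degraded with heavy JPEG compression.

Blocky 8×8 compression artifacts appear around shape edges and the flat background shows ringing — characteristic JPEG degradation.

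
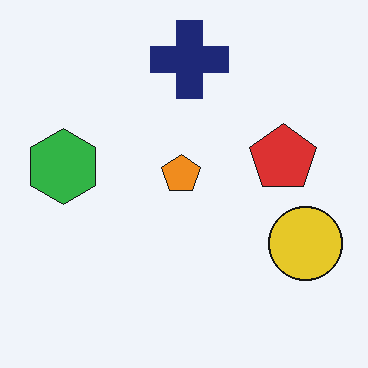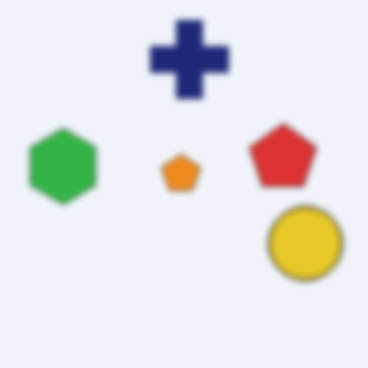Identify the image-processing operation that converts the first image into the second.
It was moderately blurred.

Shape edges and outlines are uniformly softened across the whole image.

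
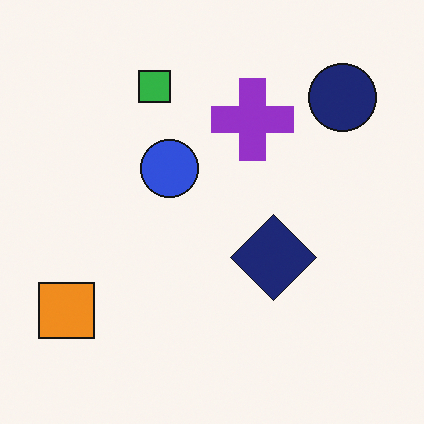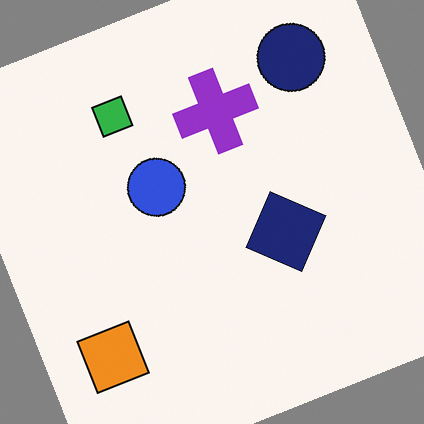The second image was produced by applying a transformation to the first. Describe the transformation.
The transformation is: rotated counter-clockwise by a moderate amount.

Every shape is tilted by the same angle and the image corners show triangular fill wedges — a whole-image rotation by a non-right angle.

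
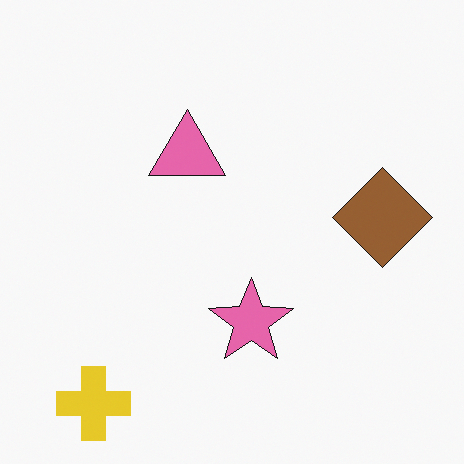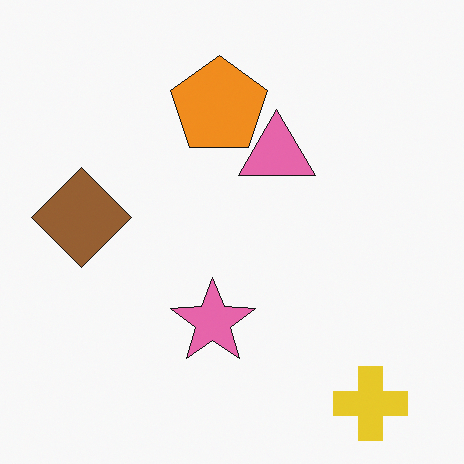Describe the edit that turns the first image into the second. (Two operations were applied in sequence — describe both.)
The transformation is: flipped horizontally (left ↔ right), then overlaid with an additional orange pentagon.

The brown diamond is in the right of the first image and the left of the second — shapes on opposite sides of the vertical midline have swapped in a mirror flip. An orange pentagon appears in the second image that is absent from the first.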